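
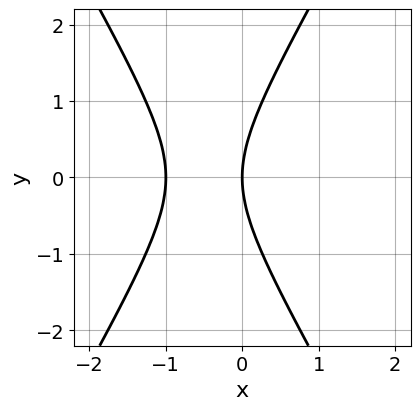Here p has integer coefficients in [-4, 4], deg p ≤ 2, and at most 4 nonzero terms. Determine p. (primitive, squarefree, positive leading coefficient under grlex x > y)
3*x^2 - y^2 + 3*x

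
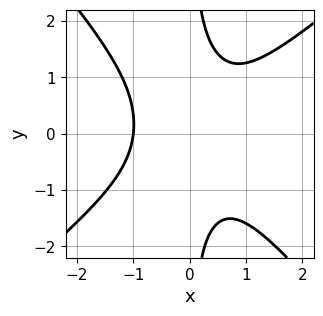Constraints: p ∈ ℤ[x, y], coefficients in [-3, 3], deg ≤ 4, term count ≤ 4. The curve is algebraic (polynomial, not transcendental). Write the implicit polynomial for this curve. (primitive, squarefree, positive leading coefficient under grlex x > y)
3*x^3 - x^2*y - 3*x*y^2 + 3

1. The degree is 3 — a generic line meets the curve in up to 3 points.
2. Reading off the gridlines: one x-axis crossing is at x = -1; it misses every integer gridline on the y-axis.
3. Fitting integer coefficients to these (and the overall shape) gives p.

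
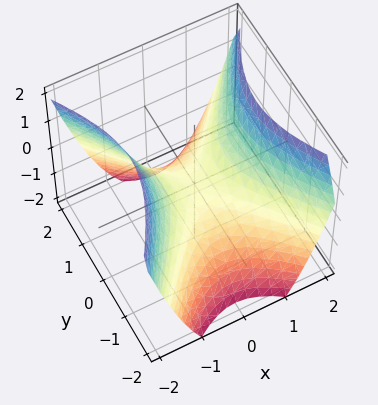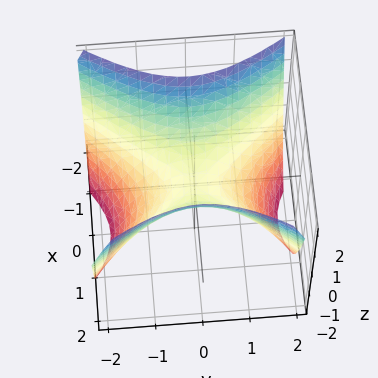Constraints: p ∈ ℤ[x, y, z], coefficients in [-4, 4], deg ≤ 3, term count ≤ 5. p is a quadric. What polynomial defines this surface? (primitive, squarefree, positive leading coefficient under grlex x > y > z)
3*x^2 - 2*y^2 - 3*z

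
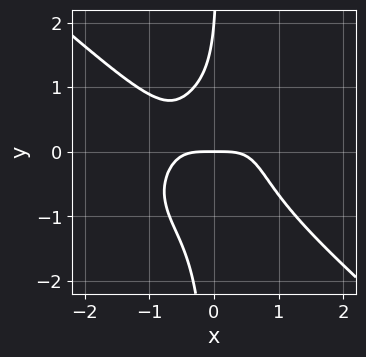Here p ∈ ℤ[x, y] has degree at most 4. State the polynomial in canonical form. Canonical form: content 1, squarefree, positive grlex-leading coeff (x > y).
2*x^4 + 3*x*y^3 - x^2*y - y^2 + 2*y

deg p = 4.
Against the integer gridlines: it crosses the x-axis at the gridline x = 0; the y-axis gridline crossings are at y ∈ {0, 2}.
Matching integer coefficients to the picture gives p.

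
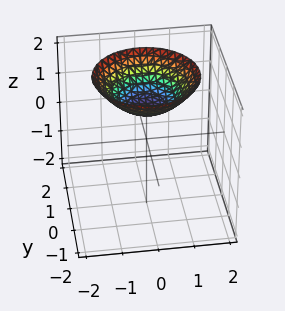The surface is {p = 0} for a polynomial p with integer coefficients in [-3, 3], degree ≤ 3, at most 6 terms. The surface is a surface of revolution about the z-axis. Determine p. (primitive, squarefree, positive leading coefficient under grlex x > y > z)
x^2 + y^2 - 2*z + 2

(a) Degree: a generic line meets the surface in up to 2 points, so deg p = 2.
(b) Symmetries: rotational symmetry about the z-axis ⇒ p depends on x, y only through x² + y².
(c) Reading off the gridlines: the surface avoids every integer x-axis point in the box; a circular section at z = 2 has radius between 1 and 2; no y-intercept at any integer in the box.
(d) Matching integer coefficients to the picture gives p.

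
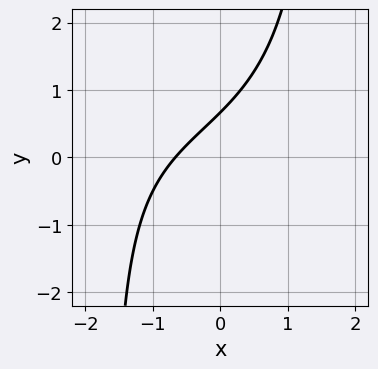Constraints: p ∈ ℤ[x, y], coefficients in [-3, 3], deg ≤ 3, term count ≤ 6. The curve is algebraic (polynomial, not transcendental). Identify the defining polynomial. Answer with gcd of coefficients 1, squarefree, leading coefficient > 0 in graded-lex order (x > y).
x^2*y + 3*x - 3*y + 2

The degree is 3 — no degree-2 curve has this shape.
Matching integer coefficients to the picture gives p.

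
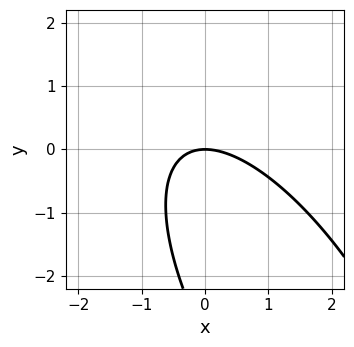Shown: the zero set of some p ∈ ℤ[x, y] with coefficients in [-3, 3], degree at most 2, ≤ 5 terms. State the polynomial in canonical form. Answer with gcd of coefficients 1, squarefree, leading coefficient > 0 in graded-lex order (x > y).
2*x^2 + 2*x*y + y^2 + 3*y

First, deg p = 2. A generic line meets the curve in up to 2 points.
Then, from the axis intercepts and sections: it meets the y-axis at y = 0 (among the integer gridlines); one x-axis crossing is at x = 0.
Finally, matching integer coefficients to the picture gives p.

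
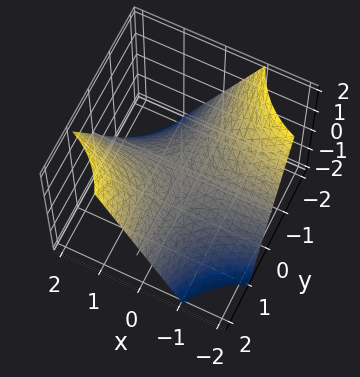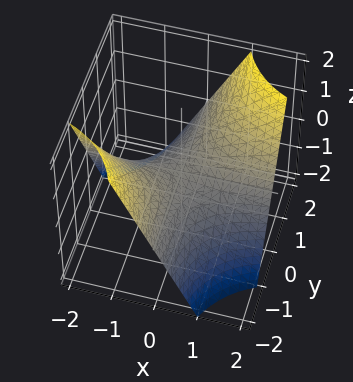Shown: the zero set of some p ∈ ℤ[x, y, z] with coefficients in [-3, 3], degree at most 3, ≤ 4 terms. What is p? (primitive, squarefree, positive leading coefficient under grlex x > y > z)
x*y - z

First, deg p = 2. A hyperbolic paraboloid; a quadric.
Then, from the visible intercepts: every point of the y-axis in the box is on the surface; the visible x-axis segment lies entirely on the surface; one z-axis crossing is at z = 0.
Finally, fitting integer coefficients to these (and the overall shape) gives p.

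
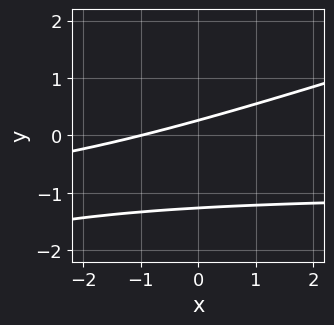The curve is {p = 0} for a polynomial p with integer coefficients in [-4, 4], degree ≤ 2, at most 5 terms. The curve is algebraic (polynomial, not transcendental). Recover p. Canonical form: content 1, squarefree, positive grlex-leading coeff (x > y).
x*y - 3*y^2 + x - 3*y + 1

First, degree: no degree-1 curve has this shape, so deg p = 2.
Next, checking where it meets the axes: one x-axis crossing is at x = -1.
Finally, putting this together gives p.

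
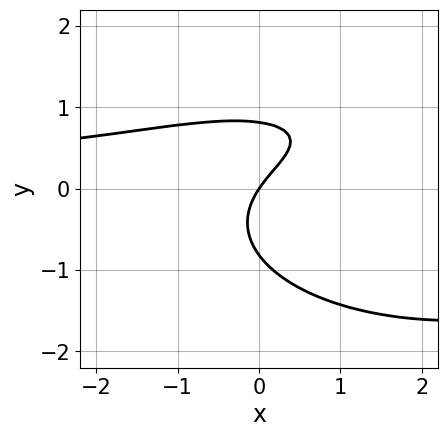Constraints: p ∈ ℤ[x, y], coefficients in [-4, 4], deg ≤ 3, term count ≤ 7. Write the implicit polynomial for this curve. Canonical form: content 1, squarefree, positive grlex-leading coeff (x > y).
x^2*y + 3*y^3 - 3*x*y + 3*x - 2*y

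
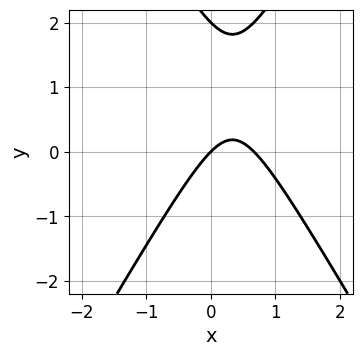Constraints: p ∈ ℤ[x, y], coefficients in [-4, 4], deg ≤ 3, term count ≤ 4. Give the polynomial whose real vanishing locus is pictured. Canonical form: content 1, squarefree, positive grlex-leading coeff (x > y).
(a) Degree: the shape is more complex than any degree-1 curve, so deg p = 2.
(b) From the axis intercepts and sections: it meets the x-axis at x = 0 (among the integer gridlines); among the integer gridlines, it crosses the y-axis at y ∈ {0, 2}.
(c) These observations pin down the coefficients.

3*x^2 - y^2 - 2*x + 2*y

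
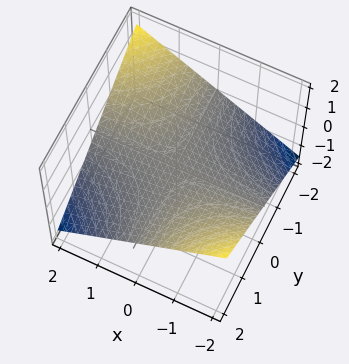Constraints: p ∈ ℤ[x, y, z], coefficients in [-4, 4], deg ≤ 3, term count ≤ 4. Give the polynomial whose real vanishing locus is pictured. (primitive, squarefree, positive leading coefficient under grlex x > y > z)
x*y + 3*z

deg p = 2. A hyperbolic paraboloid; a quadric.
Against the integer gridlines: one z-axis crossing is at z = 0; every point of the x-axis in the box is on the surface.
Solving for integer coefficients yields p as stated. Check: (0, -1, 0) on the y-axis lies on the surface, and p(0, -1, 0) = 0. ✓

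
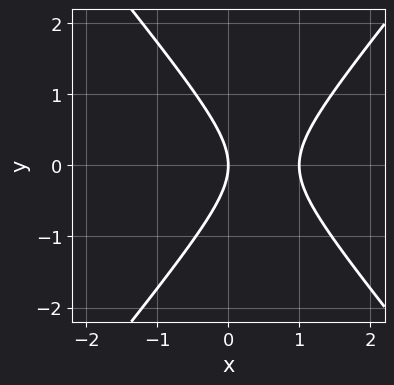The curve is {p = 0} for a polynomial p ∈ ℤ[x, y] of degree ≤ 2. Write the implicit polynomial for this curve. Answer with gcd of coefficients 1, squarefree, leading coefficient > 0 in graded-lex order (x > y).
3*x^2 - 2*y^2 - 3*x

(a) The degree is 2 — no degree-1 curve has this shape.
(b) Symmetries: the y ↦ −y reflection is a symmetry, so y appears only in even powers.
(c) Observable constraints: the x-axis gridline crossings are at x ∈ {0, 1}; it meets the y-axis at y = 0 (among the integer gridlines).
(d) Together with the visible shape, these determine p as stated.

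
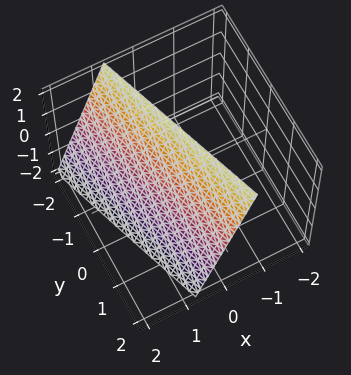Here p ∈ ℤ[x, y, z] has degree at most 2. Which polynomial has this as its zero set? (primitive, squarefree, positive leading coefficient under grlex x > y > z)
(a) deg p = 1. The surface is flat (a plane).
(b) From the visible intercepts: one z-axis crossing is at z = 2; it crosses the y-axis at the gridline y = 2.
(c) Together with the visible shape, these determine p as stated.

3*x + y + z - 2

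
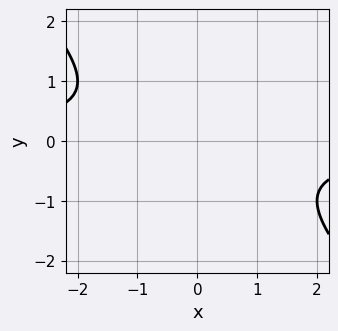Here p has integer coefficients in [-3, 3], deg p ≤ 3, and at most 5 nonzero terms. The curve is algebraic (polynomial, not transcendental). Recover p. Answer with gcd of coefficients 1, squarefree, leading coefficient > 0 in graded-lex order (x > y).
1. deg p = 2. The shape is more complex than any degree-1 curve.
2. Reading off the gridlines: no x-intercept at any integer in the box; it misses every integer gridline on the y-axis.
3. The integer polynomial consistent with all of this is the stated p.

x*y + y^2 + 1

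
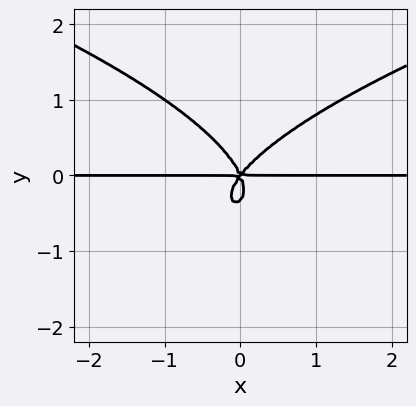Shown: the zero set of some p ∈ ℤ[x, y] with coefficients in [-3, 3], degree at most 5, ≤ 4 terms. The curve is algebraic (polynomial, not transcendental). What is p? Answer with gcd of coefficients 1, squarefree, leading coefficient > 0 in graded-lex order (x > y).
First, deg p = 4.
Next, against the integer gridlines: it crosses the y-axis at the gridline y = 0; the visible x-axis segment lies entirely on the curve.
Finally, solving for integer coefficients yields p as stated.

3*y^4 - 3*x^2*y + x*y^2 + y^3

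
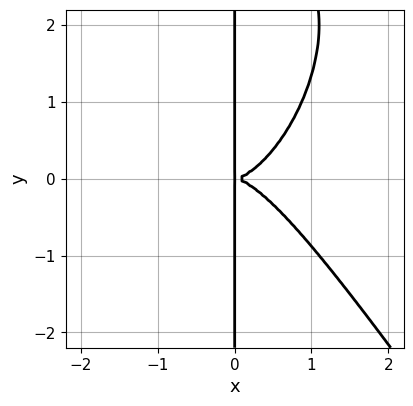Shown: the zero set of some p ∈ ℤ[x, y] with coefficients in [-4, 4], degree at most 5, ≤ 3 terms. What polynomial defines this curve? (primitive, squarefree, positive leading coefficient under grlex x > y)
3*x^4 + x*y^3 - 3*x*y^2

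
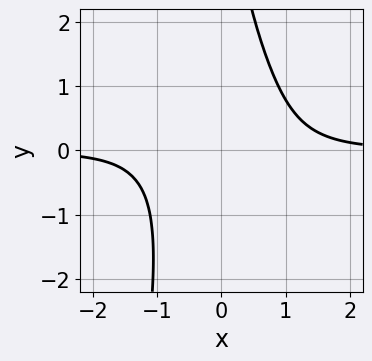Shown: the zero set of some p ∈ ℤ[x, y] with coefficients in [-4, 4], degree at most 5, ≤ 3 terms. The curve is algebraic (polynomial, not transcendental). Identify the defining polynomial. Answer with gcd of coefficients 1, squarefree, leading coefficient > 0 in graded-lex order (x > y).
(a) The degree is 4 — no degree-3 curve has this shape.
(b) Checking where it meets the axes: no x-intercept at any integer in the box; no y-intercept at any integer in the box.
(c) Solving for integer coefficients yields p as stated.

3*x^3*y + x*y^2 - 3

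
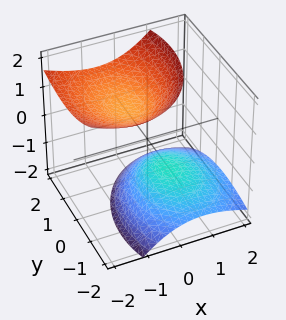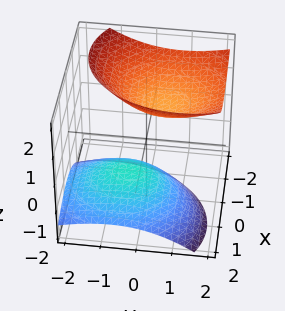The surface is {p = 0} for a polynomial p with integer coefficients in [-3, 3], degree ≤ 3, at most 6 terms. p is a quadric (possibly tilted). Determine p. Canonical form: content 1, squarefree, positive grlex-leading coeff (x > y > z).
3*x^2 + 3*x*z + 2*y^2 - 2*y*z - 3*z^2 + 3

(a) The picture has 2 separate pieces.
(b) Degree: no degree-1 surface has this shape, so deg p = 2.
(c) Against the integer gridlines: no x-intercept at any integer in the box; among the integer gridlines, it crosses the z-axis at z ∈ {-1, 1}; the surface avoids every integer y-axis point in the box.
(d) Matching integer coefficients to the picture gives p.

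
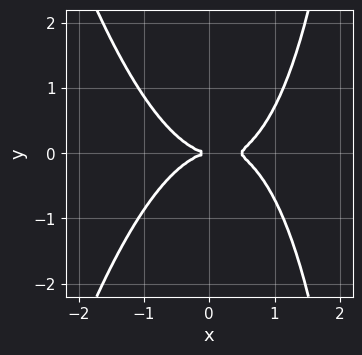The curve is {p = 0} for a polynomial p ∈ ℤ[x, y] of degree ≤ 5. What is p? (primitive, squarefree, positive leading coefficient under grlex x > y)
First, the degree is 4 — a generic line meets the curve in up to 4 points.
Then, symmetries: mirror symmetry y ↦ −y ⇒ only even powers of y.
Next, from the axis intercepts and sections: one x-axis crossing is at x = 0; it meets the y-axis at y = 0 (among the integer gridlines).
Finally, these observations pin down the coefficients.

2*x^4 - x^3 + x*y^2 - 3*y^2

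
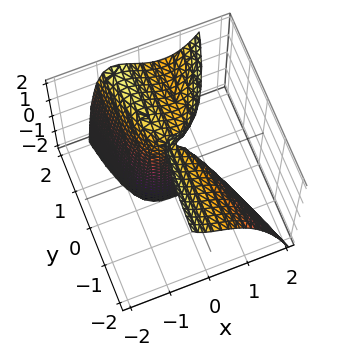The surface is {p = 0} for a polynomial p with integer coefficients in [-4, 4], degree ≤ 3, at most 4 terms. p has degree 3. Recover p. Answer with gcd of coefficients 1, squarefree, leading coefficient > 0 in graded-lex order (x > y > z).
3*x^3 - x*y*z - 2*y*z + 3*y

The degree is 3 — a generic line meets the surface in up to 3 points.
From the visible intercepts: it crosses the x-axis at the gridline x = 0; every point of the z-axis in the box is on the surface; one y-axis crossing is at y = 0.
Solving for integer coefficients yields p as stated.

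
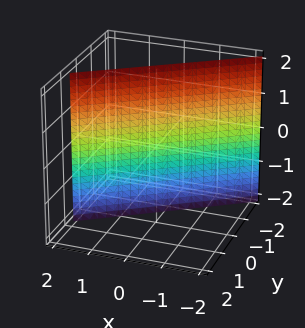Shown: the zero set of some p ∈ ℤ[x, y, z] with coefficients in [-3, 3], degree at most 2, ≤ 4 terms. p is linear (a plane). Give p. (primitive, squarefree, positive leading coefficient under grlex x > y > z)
2*x - 3*y - 2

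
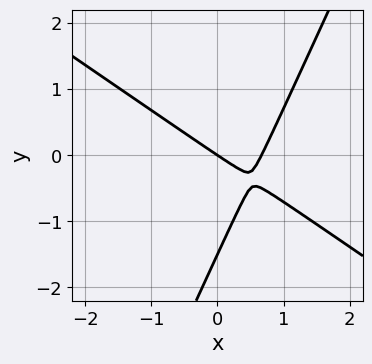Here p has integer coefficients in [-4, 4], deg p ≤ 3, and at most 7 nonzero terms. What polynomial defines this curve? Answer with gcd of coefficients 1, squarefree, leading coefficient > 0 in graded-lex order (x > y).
3*x^2 + 3*x*y - 2*y^2 - 2*x - 3*y

1. Degree: a generic line meets the curve in up to 2 points, so deg p = 2.
2. From the axis intercepts and sections: it meets the x-axis at x = 0 (among the integer gridlines); it meets the y-axis at y = 0 (among the integer gridlines).
3. Putting this together gives p.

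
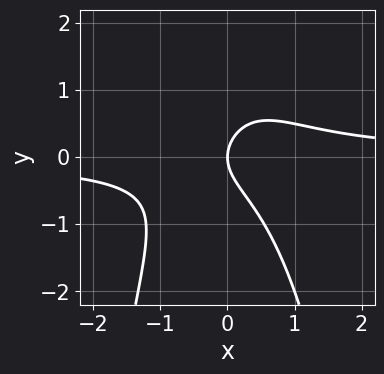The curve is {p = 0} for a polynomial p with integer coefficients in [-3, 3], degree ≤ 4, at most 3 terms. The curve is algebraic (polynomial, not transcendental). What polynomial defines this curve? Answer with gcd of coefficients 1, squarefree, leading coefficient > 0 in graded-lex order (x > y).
3*x^2*y + 2*y^2 - 2*x

1. Degree: no degree-2 curve has this shape, so deg p = 3.
2. Checking where it meets the axes: one x-axis crossing is at x = 0; it crosses the y-axis at the gridline y = 0.
3. The integer polynomial consistent with all of this is the stated p.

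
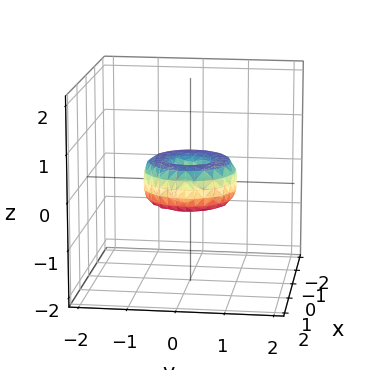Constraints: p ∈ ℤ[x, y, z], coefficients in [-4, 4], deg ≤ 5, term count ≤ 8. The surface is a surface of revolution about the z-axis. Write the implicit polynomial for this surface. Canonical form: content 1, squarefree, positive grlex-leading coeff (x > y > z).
x^4 + 2*x^2*y^2 + y^4 - x^2 - y^2 + z^2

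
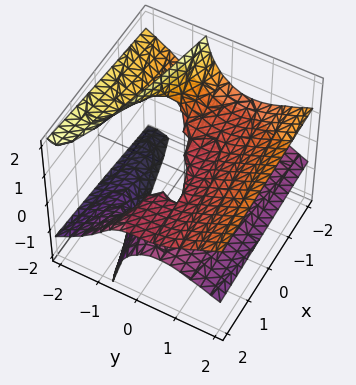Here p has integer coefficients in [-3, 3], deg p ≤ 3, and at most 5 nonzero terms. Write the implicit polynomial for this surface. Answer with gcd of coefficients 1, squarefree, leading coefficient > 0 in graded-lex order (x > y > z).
1. deg p = 3. A generic line meets the surface in up to 3 points.
2. From the visible intercepts: one z-axis crossing is at z = 0; the visible x-axis segment lies entirely on the surface; it crosses the y-axis at the gridline y = 0.
3. Together with the visible shape, these determine p as stated.

y^3 - 3*y*z^2 - x*z - 3*z^2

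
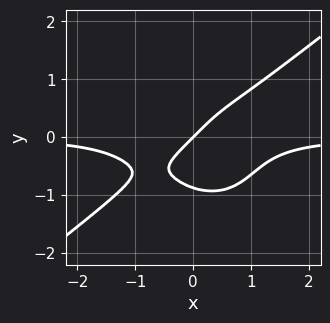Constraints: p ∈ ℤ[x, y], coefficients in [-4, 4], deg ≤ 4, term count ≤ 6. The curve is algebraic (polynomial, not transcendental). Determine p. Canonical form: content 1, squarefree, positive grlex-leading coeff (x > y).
First, the degree is 4 — no degree-3 curve has this shape.
Next, from the axis intercepts and sections: it meets the y-axis at y = 0 (among the integer gridlines); it meets the x-axis at x = 0 (among the integer gridlines).
Finally, solving for integer coefficients yields p as stated.

3*x^3*y - 2*x^2*y^2 - 3*y^4 + 2*x - 2*y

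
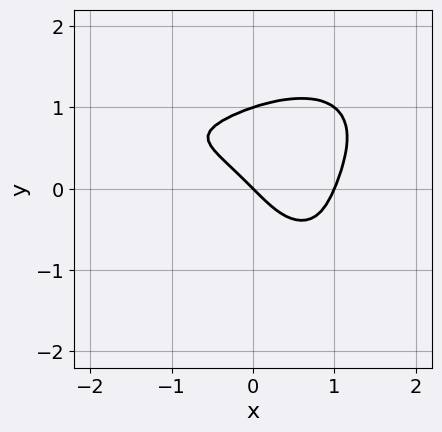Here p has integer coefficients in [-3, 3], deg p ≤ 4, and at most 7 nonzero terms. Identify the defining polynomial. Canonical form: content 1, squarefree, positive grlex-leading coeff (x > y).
x^4 + 3*y^4 + 2*x^3 - 3*x - 3*y

(a) Degree: no degree-3 curve has this shape, so deg p = 4.
(b) Against the integer gridlines: among the integer gridlines, it crosses the x-axis at x ∈ {0, 1}; the y-axis gridline crossings are at y ∈ {0, 1}.
(c) Putting this together gives p.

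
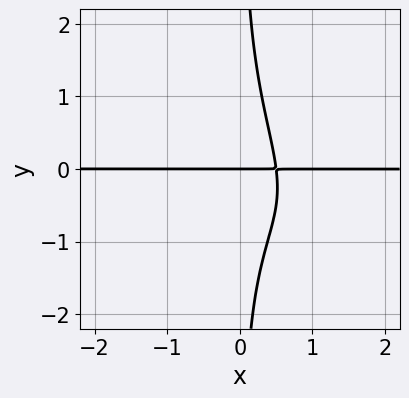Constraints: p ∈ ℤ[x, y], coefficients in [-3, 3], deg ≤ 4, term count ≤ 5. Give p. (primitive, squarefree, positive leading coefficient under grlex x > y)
Degree: no degree-3 curve has this shape, so deg p = 4.
Observable constraints: it meets the y-axis at y = 0 (among the integer gridlines); every point of the x-axis in the box is on the curve.
Together with the visible shape, these determine p as stated.

x^2*y^2 + x*y^3 + 2*x*y - y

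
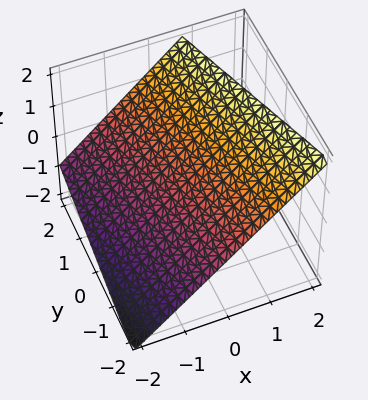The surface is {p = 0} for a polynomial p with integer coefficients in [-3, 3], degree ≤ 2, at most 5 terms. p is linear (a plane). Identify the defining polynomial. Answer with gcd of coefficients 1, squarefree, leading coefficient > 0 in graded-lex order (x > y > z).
(a) Degree: every cross-section is a straight line — this is a plane, so deg p = 1.
(b) From the visible intercepts: it meets the y-axis at y = -2 (among the integer gridlines).
(c) Putting this together gives p.

3*x + y - 3*z + 2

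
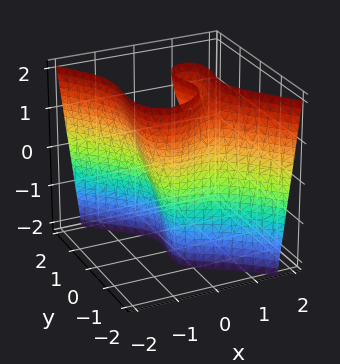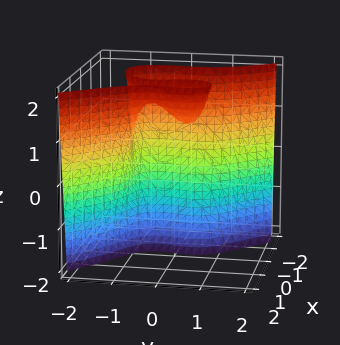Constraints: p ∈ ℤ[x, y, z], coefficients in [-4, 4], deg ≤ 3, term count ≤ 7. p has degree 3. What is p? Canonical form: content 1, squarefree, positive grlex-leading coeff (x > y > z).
First, degree: no degree-2 surface has this shape, so deg p = 3.
Then, checking where it meets the axes: it crosses the y-axis at the gridline y = -1; it misses every integer gridline on the z-axis.
Finally, putting this together gives p.

3*x^3 + 2*y^3 - 2*x*z - y + 1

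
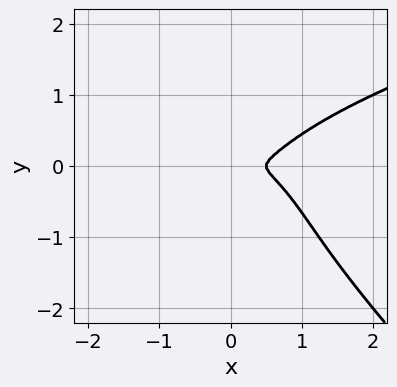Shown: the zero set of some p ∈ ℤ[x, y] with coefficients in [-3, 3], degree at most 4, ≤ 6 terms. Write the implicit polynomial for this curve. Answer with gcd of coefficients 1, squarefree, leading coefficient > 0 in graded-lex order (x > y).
3*x*y^3 + 3*y^4 - 2*x^3 + x^2 + 3*y^2

First, the degree is 4 — a generic line meets the curve in up to 4 points.
Finally, putting this together gives p.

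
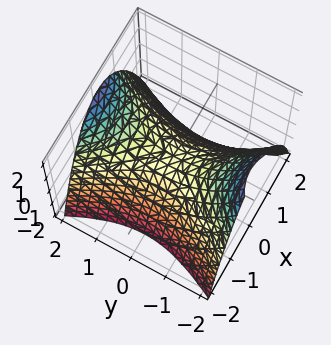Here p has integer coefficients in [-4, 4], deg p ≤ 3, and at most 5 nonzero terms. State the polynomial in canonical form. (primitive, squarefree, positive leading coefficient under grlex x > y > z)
1. deg p = 2. A hyperbolic paraboloid; a quadric.
2. Symmetries: it's symmetric under x → −x, forcing even powers of x; mirror symmetry y ↦ −y ⇒ only even powers of y.
3. Reading off the gridlines: one x-axis crossing is at x = 0; one z-axis crossing is at z = 0.
4. These observations pin down the coefficients.

2*x^2 - y^2 + 2*z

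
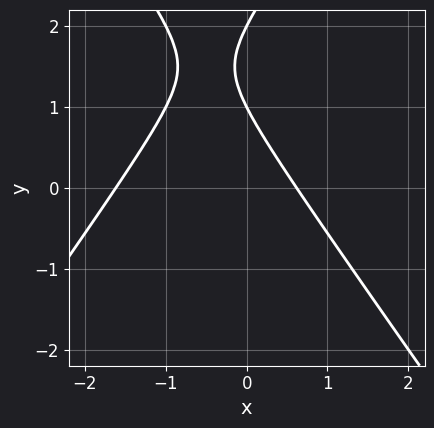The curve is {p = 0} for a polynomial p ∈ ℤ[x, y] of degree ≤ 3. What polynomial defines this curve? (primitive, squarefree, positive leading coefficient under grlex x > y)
2*x^2 - y^2 + 2*x + 3*y - 2

Degree: no degree-1 curve has this shape, so deg p = 2.
Reading off the gridlines: the y-axis gridline crossings are at y ∈ {1, 2}.
Together with the visible shape, these determine p as stated.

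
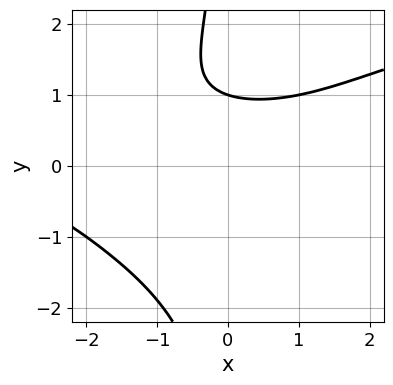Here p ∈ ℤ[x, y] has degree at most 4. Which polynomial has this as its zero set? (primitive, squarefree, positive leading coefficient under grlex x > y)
x*y^3 - x^2*y + 3*y - 3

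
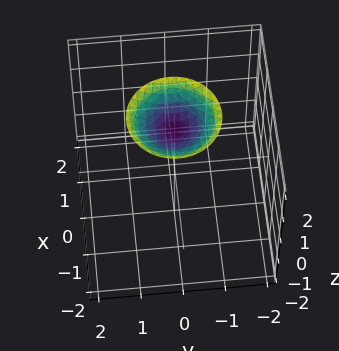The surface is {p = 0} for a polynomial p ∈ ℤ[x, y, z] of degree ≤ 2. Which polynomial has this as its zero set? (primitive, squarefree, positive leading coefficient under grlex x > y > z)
x^2 + y^2 - 2*z + 3

(a) The degree is 2 — the shape is more complex than any degree-1 surface.
(b) Symmetry: every cross-section ⟂ z is a circle, so x, y appear only via x² + y².
(c) Checking where it meets the axes: a circular section at z = 2 has radius exactly 1; no x-intercept at any integer in the box; the surface avoids every integer y-axis point in the box.
(d) Solving for integer coefficients yields p as stated.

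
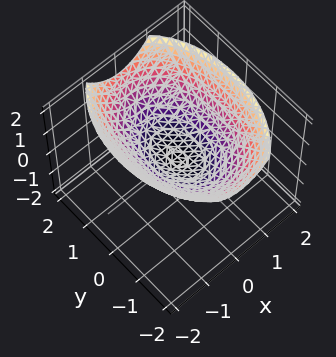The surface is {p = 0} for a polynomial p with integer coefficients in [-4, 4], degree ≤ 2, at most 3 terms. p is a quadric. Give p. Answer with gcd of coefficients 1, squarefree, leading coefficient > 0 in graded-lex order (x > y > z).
First, degree: a paraboloid; a quadric, so deg p = 2.
Then, symmetries: the y ↦ −y reflection is a symmetry, so y appears only in even powers; the x ↦ −x reflection is a symmetry, so x appears only in even powers.
Then, against the integer gridlines: one z-axis crossing is at z = 0; it crosses the y-axis at the gridline y = 0; one x-axis crossing is at x = 0.
Finally, matching integer coefficients to the picture gives p.

2*x^2 + y^2 - 3*z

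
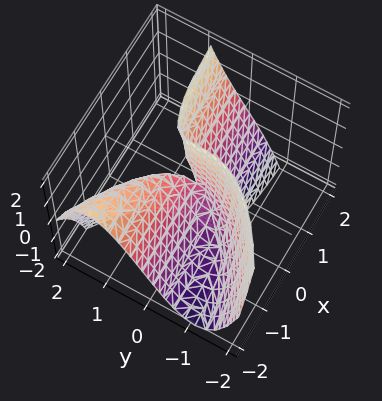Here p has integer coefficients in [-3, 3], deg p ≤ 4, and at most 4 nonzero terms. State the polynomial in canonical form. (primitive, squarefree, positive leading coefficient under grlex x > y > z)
y^3 + 2*x*y - x*z

1. deg p = 3. The shape is more complex than any degree-2 surface.
2. Observable constraints: it meets the y-axis at y = 0 (among the integer gridlines); the visible z-axis segment lies entirely on the surface; every point of the x-axis in the box is on the surface.
3. Solving for integer coefficients yields p as stated.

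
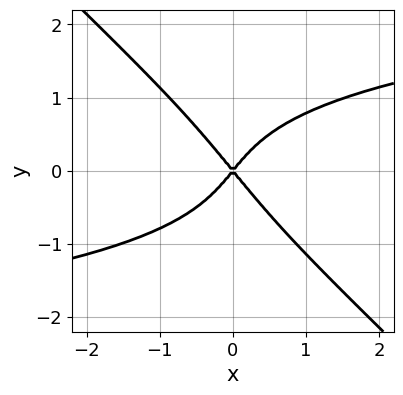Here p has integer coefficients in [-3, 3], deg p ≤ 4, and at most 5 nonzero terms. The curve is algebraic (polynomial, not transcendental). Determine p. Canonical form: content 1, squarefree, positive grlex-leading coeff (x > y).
deg p = 4. No degree-3 curve has this shape.
Observable constraints: one y-axis crossing is at y = 0; it crosses the x-axis at the gridline x = 0.
Solving for integer coefficients yields p as stated.

2*x*y^3 + 2*y^4 - 3*x^2 + 2*y^2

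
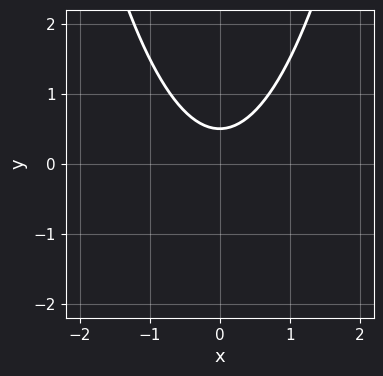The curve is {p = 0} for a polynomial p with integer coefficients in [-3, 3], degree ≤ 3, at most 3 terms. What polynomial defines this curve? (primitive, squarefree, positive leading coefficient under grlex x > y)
1. The degree is 2 — the shape is more complex than any degree-1 curve.
2. Symmetries: mirror symmetry x ↦ −x ⇒ only even powers of x.
3. From the visible intercepts: it misses every integer gridline on the x-axis.
4. Fitting integer coefficients to these (and the overall shape) gives p.

2*x^2 - 2*y + 1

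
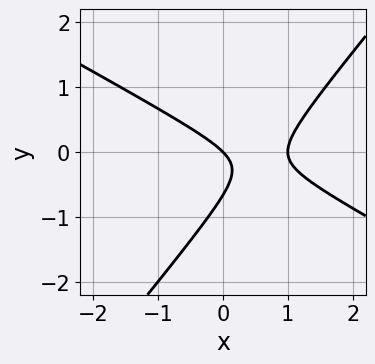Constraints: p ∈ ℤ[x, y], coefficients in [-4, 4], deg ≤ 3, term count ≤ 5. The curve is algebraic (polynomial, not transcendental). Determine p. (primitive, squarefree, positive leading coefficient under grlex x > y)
(a) deg p = 2. No degree-1 curve has this shape.
(b) Observable constraints: among the integer gridlines, it crosses the x-axis at x ∈ {0, 1}; it crosses the y-axis at the gridline y = 0.
(c) Putting this together gives p.

2*x^2 + 2*x*y - 3*y^2 - 2*x - 2*y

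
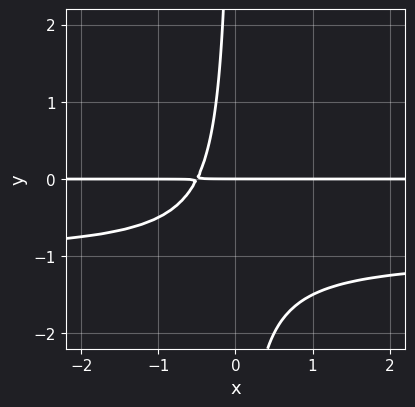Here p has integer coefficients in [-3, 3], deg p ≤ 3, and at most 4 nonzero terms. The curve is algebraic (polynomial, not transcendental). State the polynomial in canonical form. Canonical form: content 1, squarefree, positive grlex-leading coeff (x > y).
2*x*y^2 + 2*x*y + y

First, deg p = 3. No degree-2 curve has this shape.
Next, from the visible intercepts: the visible x-axis segment lies entirely on the curve; it meets the y-axis at y = 0 (among the integer gridlines).
Finally, together with the visible shape, these determine p as stated.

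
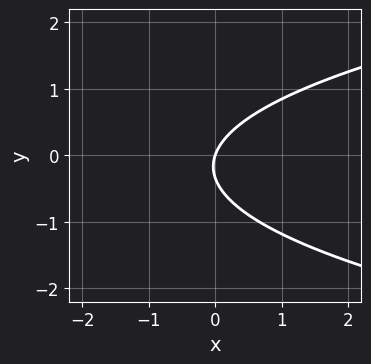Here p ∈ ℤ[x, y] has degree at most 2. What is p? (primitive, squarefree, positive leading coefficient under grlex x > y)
3*y^2 - 3*x + y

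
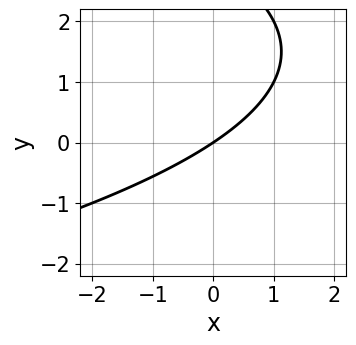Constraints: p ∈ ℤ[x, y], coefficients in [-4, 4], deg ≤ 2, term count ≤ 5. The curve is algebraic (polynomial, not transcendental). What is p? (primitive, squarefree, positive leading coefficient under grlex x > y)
1. The degree is 2 — no degree-1 curve has this shape.
2. From the visible intercepts: one y-axis crossing is at y = 0; one x-axis crossing is at x = 0.
3. The integer polynomial consistent with all of this is the stated p.

y^2 + 2*x - 3*y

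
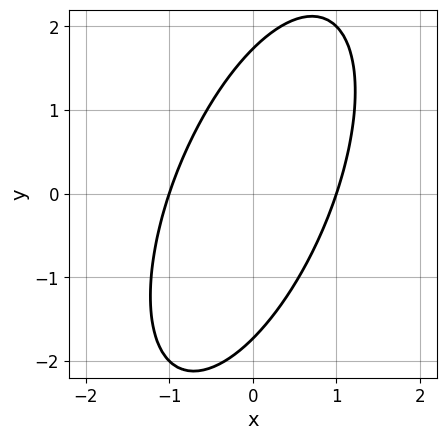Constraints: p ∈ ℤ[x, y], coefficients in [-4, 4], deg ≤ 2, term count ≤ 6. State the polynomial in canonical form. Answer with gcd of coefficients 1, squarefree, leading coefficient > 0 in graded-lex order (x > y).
3*x^2 - 2*x*y + y^2 - 3

1. Degree: the shape is more complex than any degree-1 curve, so deg p = 2.
2. From the axis intercepts and sections: among the integer gridlines, it crosses the x-axis at x ∈ {-1, 1}.
3. The integer polynomial consistent with all of this is the stated p.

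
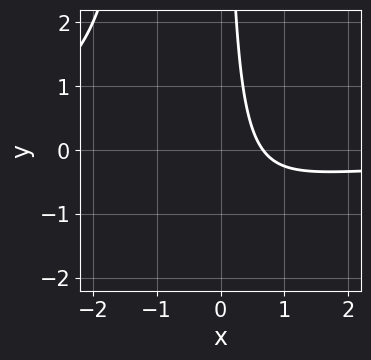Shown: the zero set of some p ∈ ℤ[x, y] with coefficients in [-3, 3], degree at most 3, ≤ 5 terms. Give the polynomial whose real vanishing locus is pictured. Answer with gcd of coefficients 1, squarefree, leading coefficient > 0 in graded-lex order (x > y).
1. deg p = 3.
2. Checking where it meets the axes: it misses every integer gridline on the y-axis.
3. Solving for integer coefficients yields p as stated.

2*x^2*y + 2*x*y + 3*x - 2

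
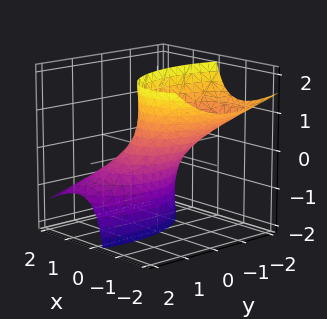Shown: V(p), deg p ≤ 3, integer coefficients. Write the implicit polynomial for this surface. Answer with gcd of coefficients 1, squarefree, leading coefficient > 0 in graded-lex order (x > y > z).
2*x^2 + 3*x*z + y^2 + y*z - 1

1. Degree: a generic line meets the surface in up to 2 points, so deg p = 2.
2. From the visible intercepts: it misses every integer gridline on the z-axis; among the integer gridlines, it crosses the y-axis at y ∈ {-1, 1}.
3. Solving for integer coefficients yields p as stated.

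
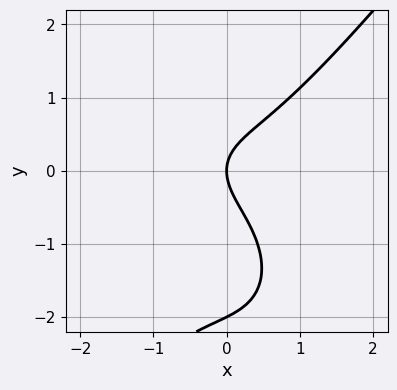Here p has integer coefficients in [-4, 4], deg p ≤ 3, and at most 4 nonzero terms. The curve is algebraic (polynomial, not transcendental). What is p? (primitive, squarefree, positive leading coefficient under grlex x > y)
deg p = 3. A generic line meets the curve in up to 3 points.
From the visible intercepts: among the integer gridlines, it crosses the y-axis at y ∈ {-2, 0}; it crosses the x-axis at the gridline x = 0.
Fitting integer coefficients to these (and the overall shape) gives p.

2*x^3 - y^3 - 2*y^2 + 2*x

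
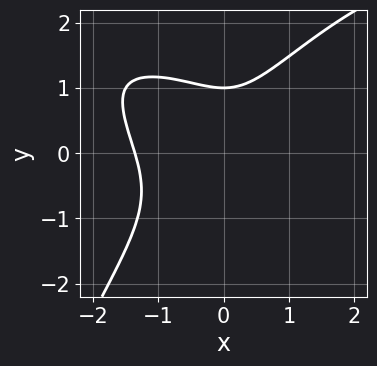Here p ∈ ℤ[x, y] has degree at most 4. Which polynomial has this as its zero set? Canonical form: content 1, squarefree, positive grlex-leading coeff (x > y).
Degree: no degree-3 curve has this shape, so deg p = 4.
Observable constraints: it meets the y-axis at y = 1 (among the integer gridlines).
Putting this together gives p.

x^3*y - 3*x^3 + 2*y^3 - 3*x^2 - 2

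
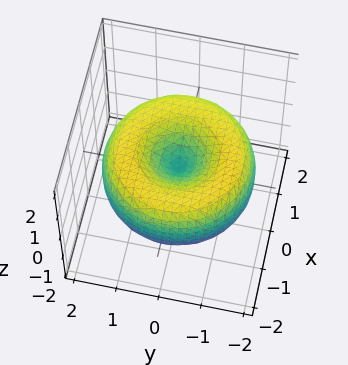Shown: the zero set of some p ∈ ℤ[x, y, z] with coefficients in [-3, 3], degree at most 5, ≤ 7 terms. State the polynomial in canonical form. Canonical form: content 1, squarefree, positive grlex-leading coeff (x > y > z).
x^4 + 2*x^2*y^2 + y^4 - 3*x^2 - 3*y^2 + 3*z^2

First, deg p = 4.
Next, symmetries: the z-axis is an axis of rotation, so x and y enter only as x² + y².
Next, observable constraints: it meets the y-axis at y = 0 (among the integer gridlines); it crosses the z-axis at the gridline z = 0; a circular section at z = 0 has radius between 1 and 2.
Finally, together with the visible shape, these determine p as stated.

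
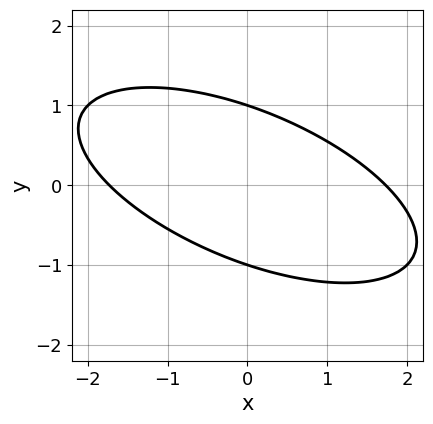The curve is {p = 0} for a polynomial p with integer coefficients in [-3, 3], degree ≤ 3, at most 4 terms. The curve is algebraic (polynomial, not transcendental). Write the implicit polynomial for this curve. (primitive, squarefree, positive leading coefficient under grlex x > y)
x^2 + 2*x*y + 3*y^2 - 3

First, degree: a generic line meets the curve in up to 2 points, so deg p = 2.
Then, checking where it meets the axes: the y-axis gridline crossings are at y ∈ {-1, 1}.
Finally, together with the visible shape, these determine p as stated.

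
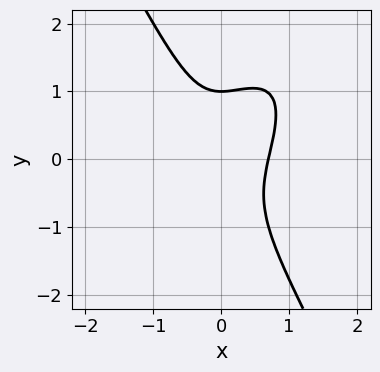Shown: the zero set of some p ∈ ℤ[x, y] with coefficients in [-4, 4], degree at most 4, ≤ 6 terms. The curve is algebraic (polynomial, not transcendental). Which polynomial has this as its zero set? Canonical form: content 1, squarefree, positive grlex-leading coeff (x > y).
First, degree: a generic line meets the curve in up to 3 points, so deg p = 3.
Next, against the integer gridlines: it meets the y-axis at y = 1 (among the integer gridlines).
Finally, assembling these constraints gives the stated polynomial.

3*x^3 - 2*x^2*y + y^3 - 1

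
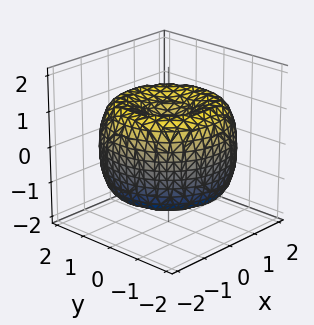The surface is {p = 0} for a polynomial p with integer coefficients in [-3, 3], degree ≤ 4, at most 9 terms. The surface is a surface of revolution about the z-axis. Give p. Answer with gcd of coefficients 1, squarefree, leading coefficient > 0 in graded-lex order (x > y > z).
(a) The degree is 4 — no degree-3 surface has this shape.
(b) Symmetries: rotational symmetry about the z-axis ⇒ p depends on x, y only through x² + y².
(c) Reading off the gridlines: a circular section at z = -1 has radius between 0 and 1.
(d) The integer polynomial consistent with all of this is the stated p.

x^4 + 2*x^2*y^2 + y^4 - 3*x^2 - 3*y^2 + 2*z^2 - 1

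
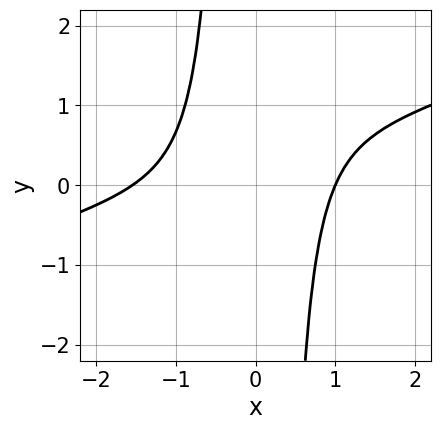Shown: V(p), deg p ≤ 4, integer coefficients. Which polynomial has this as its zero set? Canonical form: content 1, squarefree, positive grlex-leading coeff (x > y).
x^4 - 3*x^3*y + x^3 - 2

First, degree: no degree-3 curve has this shape, so deg p = 4.
Then, observable constraints: it misses every integer gridline on the y-axis; it meets the x-axis at x = 1 (among the integer gridlines).
Finally, together with the visible shape, these determine p as stated.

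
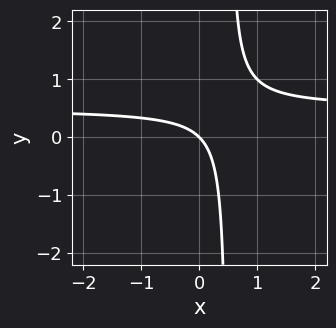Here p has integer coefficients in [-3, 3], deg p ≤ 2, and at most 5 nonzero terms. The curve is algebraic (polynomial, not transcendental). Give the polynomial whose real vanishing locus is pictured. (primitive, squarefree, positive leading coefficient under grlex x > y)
First, the degree is 2 — no degree-1 curve has this shape.
Next, observable constraints: one x-axis crossing is at x = 0; it crosses the y-axis at the gridline y = 0.
Finally, solving for integer coefficients yields p as stated.

2*x*y - x - y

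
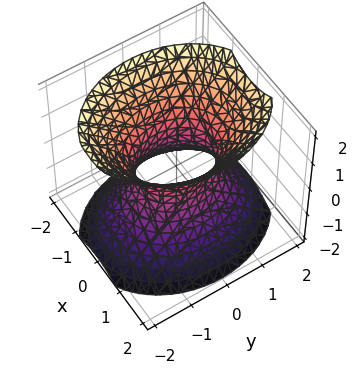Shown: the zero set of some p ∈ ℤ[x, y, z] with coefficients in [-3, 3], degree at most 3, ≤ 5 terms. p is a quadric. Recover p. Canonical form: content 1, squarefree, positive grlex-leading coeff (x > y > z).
1. The degree is 2 — an hourglass — one-sheet hyperboloid; a quadric.
2. Symmetries: the y ↦ −y reflection is a symmetry, so y appears only in even powers; it's symmetric under x → −x, forcing even powers of x; it's symmetric under z → −z, forcing even powers of z.
3. Observable constraints: the y-axis gridline crossings are at y ∈ {-1, 1}; no z-intercept at any integer in the box.
4. These observations pin down the coefficients.

3*x^2 + 2*y^2 - 2*z^2 - 2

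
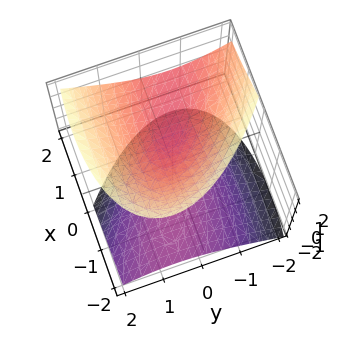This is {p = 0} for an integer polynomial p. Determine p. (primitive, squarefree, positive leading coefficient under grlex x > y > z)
x^2 + 2*x*y - 3*x*z + 3*y^2 - 3*z^2 + 1

1. There are 2 components. Treating them together as one polynomial.
2. deg p = 2. A generic line meets the surface in up to 2 points.
3. Checking where it meets the axes: the surface avoids every integer y-axis point in the box; the surface avoids every integer x-axis point in the box.
4. Matching integer coefficients to the picture gives p.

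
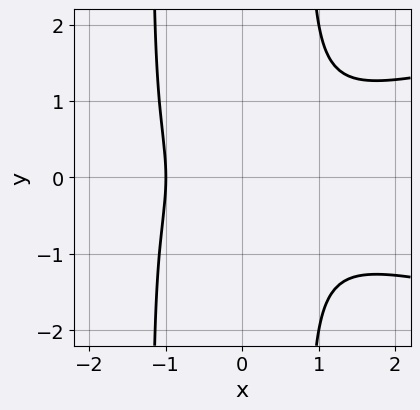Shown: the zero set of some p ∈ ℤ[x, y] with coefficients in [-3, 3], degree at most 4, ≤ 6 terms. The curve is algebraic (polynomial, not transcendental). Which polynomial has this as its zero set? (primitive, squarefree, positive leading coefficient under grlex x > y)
deg p = 4. No degree-3 curve has this shape.
Symmetries: the y ↦ −y reflection is a symmetry, so y appears only in even powers.
Observable constraints: it meets the x-axis at x = -1 (among the integer gridlines); the curve avoids every integer y-axis point in the box.
Putting this together gives p.

3*x^2*y^2 - 2*x^3 + x*y^2 - 3*y^2 - 2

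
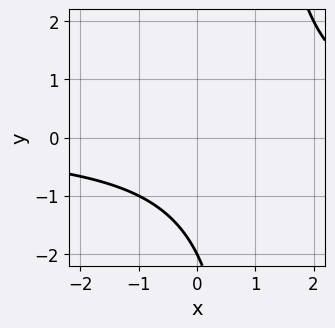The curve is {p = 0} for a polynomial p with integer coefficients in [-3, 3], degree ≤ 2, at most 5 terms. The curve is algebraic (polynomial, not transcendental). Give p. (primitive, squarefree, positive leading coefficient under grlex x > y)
x*y - y - 2

1. Degree: the shape is more complex than any degree-1 curve, so deg p = 2.
2. Checking where it meets the axes: one y-axis crossing is at y = -2; the curve avoids every integer x-axis point in the box.
3. Putting this together gives p.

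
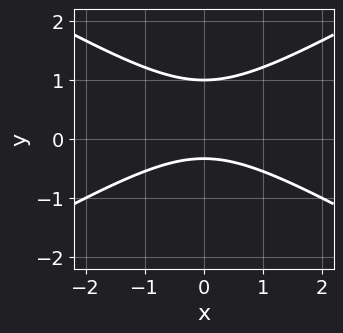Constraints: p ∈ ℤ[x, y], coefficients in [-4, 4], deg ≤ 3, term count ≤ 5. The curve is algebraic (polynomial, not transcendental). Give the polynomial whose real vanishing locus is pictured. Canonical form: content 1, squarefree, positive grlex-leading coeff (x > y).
x^2 - 3*y^2 + 2*y + 1

(a) deg p = 2. A generic line meets the curve in up to 2 points.
(b) Symmetries: mirror symmetry x ↦ −x ⇒ only even powers of x.
(c) Against the integer gridlines: it misses every integer gridline on the x-axis; one y-axis crossing is at y = 1.
(d) Together with the visible shape, these determine p as stated.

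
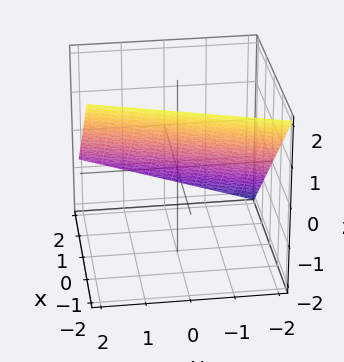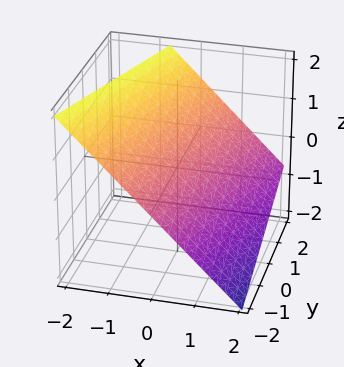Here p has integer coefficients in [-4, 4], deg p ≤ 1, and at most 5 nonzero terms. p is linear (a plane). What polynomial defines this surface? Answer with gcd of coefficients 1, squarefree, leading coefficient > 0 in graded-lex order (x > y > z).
3*x - y + 3*z - 2

deg p = 1. Every cross-section is a straight line — this is a plane.
Reading off the gridlines: one y-axis crossing is at y = -2.
These observations pin down the coefficients.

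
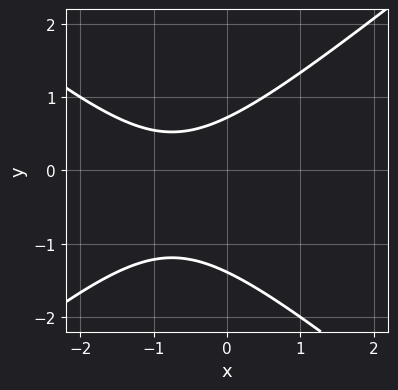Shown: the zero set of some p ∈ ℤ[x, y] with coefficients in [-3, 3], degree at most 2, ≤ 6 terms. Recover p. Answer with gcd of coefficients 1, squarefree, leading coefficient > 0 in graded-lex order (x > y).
2*x^2 - 3*y^2 + 3*x - 2*y + 3

First, the degree is 2 — no degree-1 curve has this shape.
Next, against the integer gridlines: no x-intercept at any integer in the box.
Finally, these observations pin down the coefficients.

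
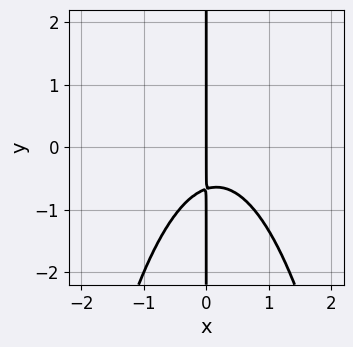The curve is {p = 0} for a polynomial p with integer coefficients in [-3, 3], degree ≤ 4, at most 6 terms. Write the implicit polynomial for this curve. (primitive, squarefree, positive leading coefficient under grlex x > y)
deg p = 3.
Against the integer gridlines: it meets the x-axis at x = 0 (among the integer gridlines); the visible y-axis segment lies entirely on the curve.
Assembling these constraints gives the stated polynomial.

3*x^3 - x^2 + 3*x*y + 2*x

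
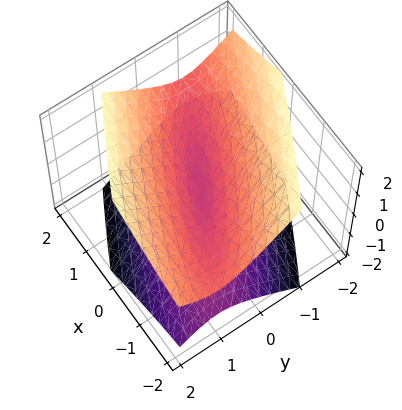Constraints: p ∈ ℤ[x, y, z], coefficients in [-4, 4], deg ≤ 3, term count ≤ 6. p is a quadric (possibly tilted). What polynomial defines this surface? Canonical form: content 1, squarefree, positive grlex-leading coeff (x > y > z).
1. There are 2 components. Treating them together as one polynomial.
2. The degree is 2 — a generic line meets the surface in up to 2 points.
3. Reading off the gridlines: one x-axis crossing is at x = 0; one z-axis crossing is at z = 0; it meets the y-axis at y = 0 (among the integer gridlines).
4. Fitting integer coefficients to these (and the overall shape) gives p.

x^2 + 3*x*y + 3*y^2 - 3*z^2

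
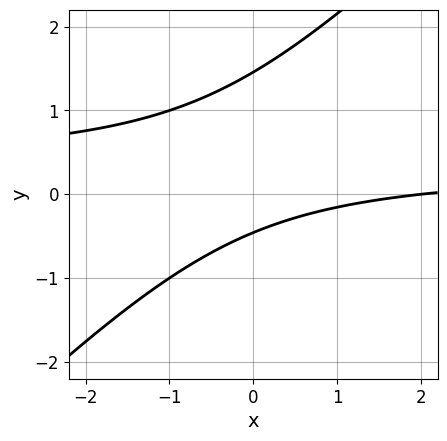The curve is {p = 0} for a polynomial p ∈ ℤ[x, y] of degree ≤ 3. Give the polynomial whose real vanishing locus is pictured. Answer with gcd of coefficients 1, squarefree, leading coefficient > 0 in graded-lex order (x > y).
(a) The degree is 2 — no degree-1 curve has this shape.
(b) Observable constraints: it crosses the x-axis at the gridline x = 2.
(c) Together with the visible shape, these determine p as stated.

3*x*y - 3*y^2 - x + 3*y + 2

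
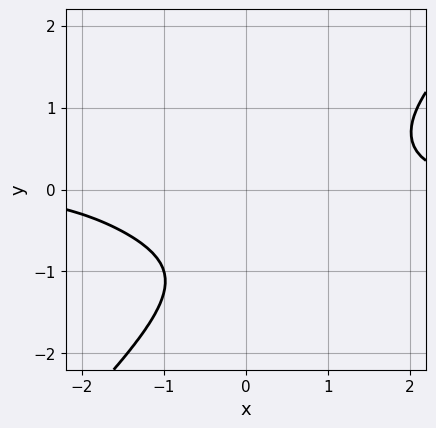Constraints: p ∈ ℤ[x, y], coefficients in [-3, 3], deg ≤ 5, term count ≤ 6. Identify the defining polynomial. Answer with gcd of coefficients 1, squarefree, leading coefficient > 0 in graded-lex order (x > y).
Degree: a generic line meets the curve in up to 4 points, so deg p = 4.
Reading off the gridlines: no y-intercept at any integer in the box; no x-intercept at any integer in the box.
Matching integer coefficients to the picture gives p.

x^3*y + x*y^3 - 2*y^4 - 3*x*y^2 - 3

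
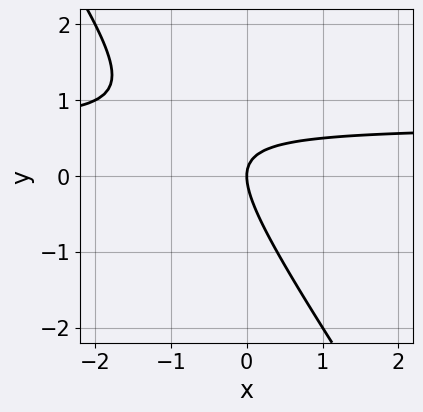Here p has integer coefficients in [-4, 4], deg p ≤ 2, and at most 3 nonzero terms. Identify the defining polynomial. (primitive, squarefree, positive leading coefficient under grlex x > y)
First, the degree is 2 — the shape is more complex than any degree-1 curve.
Then, from the axis intercepts and sections: it crosses the x-axis at the gridline x = 0; it meets the y-axis at y = 0 (among the integer gridlines).
Finally, these observations pin down the coefficients.

3*x*y + 2*y^2 - 2*x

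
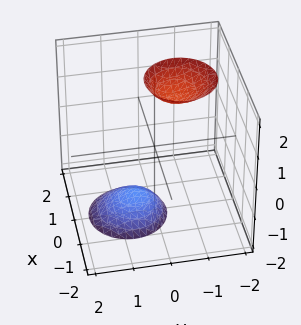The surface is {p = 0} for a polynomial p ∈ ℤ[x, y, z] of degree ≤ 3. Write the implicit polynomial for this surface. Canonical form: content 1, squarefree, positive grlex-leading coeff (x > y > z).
3*x^2 + 3*y^2 + 2*y*z - z^2 + 3

1. There are 2 components. Treating them together as one polynomial.
2. deg p = 2. The shape is more complex than any degree-1 surface.
3. From the axis intercepts and sections: it misses every integer gridline on the y-axis; it misses every integer gridline on the x-axis.
4. These observations pin down the coefficients.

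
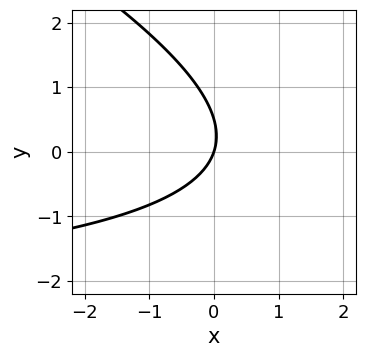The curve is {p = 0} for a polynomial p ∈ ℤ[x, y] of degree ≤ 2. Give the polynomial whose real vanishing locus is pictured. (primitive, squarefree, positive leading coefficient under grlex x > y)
(a) Degree: no degree-1 curve has this shape, so deg p = 2.
(b) Checking where it meets the axes: it crosses the x-axis at the gridline x = 0; it meets the y-axis at y = 0 (among the integer gridlines).
(c) Putting this together gives p.

x*y + 2*y^2 + 3*x - y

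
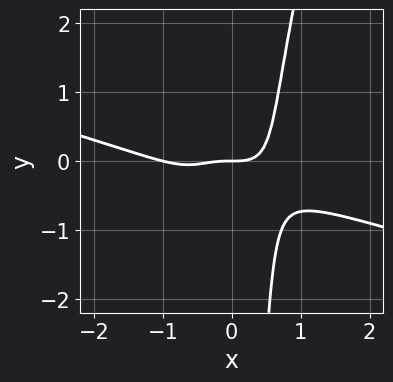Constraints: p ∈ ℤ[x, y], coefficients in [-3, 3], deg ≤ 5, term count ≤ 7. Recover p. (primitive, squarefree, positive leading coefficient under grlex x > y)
(a) The degree is 4 — a generic line meets the curve in up to 4 points.
(b) Against the integer gridlines: the x-axis gridline crossings are at x ∈ {-1, 0}; one y-axis crossing is at y = 0.
(c) Fitting integer coefficients to these (and the overall shape) gives p.

x^4 + 3*x^3*y - x^2*y^2 + x^3 - y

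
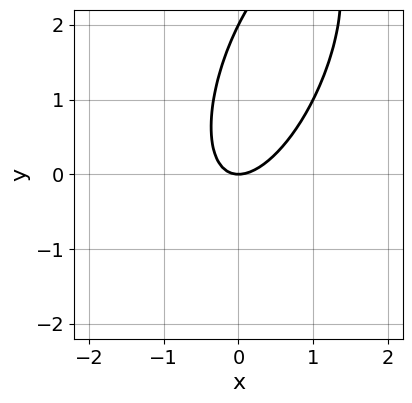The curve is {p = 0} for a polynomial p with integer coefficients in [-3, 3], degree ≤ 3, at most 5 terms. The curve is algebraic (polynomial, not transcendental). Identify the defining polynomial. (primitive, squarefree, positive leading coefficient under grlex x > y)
deg p = 2. A generic line meets the curve in up to 2 points.
From the visible intercepts: one x-axis crossing is at x = 0; the y-axis gridline crossings are at y ∈ {0, 2}.
The integer polynomial consistent with all of this is the stated p.

3*x^2 - 2*x*y + y^2 - 2*y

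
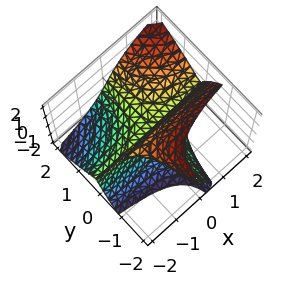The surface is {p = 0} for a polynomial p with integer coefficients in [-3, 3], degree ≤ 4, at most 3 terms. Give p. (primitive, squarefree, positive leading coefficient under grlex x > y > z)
3*x*y^2 - z^3 - 3*y*z

First, the degree is 3 — no degree-2 surface has this shape.
Next, against the integer gridlines: the visible x-axis segment lies entirely on the surface; one z-axis crossing is at z = 0; every point of the y-axis in the box is on the surface.
Finally, solving for integer coefficients yields p as stated.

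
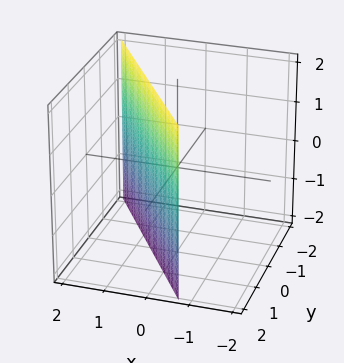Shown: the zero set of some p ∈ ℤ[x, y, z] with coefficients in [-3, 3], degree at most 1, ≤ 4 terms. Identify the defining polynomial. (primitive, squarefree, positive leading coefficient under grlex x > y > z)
1. The degree is 1 — every cross-section is a straight line — this is a plane.
2. From the axis intercepts and sections: the surface avoids every integer z-axis point in the box; one y-axis crossing is at y = 1.
3. Solving for integer coefficients yields p as stated.

3*x + 2*y - 2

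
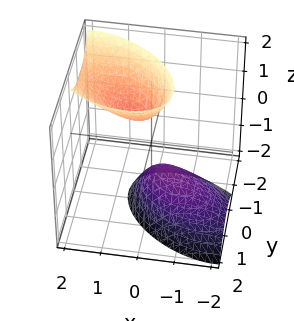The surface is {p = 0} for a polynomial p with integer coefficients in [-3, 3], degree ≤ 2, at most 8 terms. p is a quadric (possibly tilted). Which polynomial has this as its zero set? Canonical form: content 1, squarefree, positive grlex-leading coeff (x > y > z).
2*x^2 + 2*x*y - 2*x*z + 3*y^2 - z^2 + 1

There are 2 components. They look like related sheets of one shape, so recover p as a whole.
deg p = 2. No degree-1 surface has this shape.
From the axis intercepts and sections: it misses every integer gridline on the x-axis; it misses every integer gridline on the y-axis; among the integer gridlines, it crosses the z-axis at z ∈ {-1, 1}.
The integer polynomial consistent with all of this is the stated p.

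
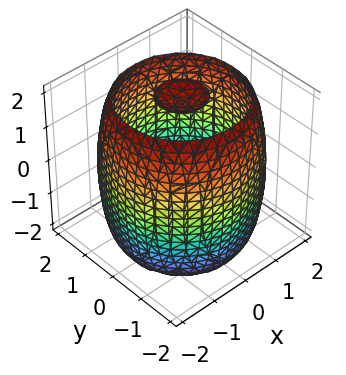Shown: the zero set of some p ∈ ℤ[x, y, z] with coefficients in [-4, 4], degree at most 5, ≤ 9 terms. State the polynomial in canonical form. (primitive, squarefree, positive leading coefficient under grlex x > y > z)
x^4 + 2*x^2*y^2 + y^4 - 3*x^2 - 3*y^2 + z^2 - 3

First, I count 3 distinct pieces. They look like related sheets of one shape, so recover p as a whole.
Then, deg p = 4. A generic line meets the surface in up to 4 points.
Then, by symmetry, the surface is invariant under rotation about z: p = q(x² + y², z).
Then, observable constraints: a circular section at z = 2 has radius between 0 and 1.
Finally, matching integer coefficients to the picture gives p.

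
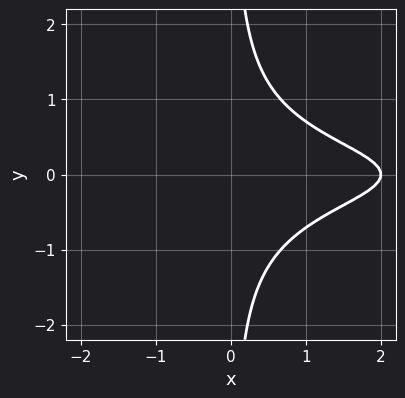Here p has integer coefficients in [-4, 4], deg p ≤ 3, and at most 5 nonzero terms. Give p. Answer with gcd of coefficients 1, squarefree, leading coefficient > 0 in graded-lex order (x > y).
1. Degree: a generic line meets the curve in up to 3 points, so deg p = 3.
2. Symmetries: mirror symmetry y ↦ −y ⇒ only even powers of y.
3. From the axis intercepts and sections: it crosses the x-axis at the gridline x = 2; no y-intercept at any integer in the box.
4. Solving for integer coefficients yields p as stated.

2*x*y^2 + x - 2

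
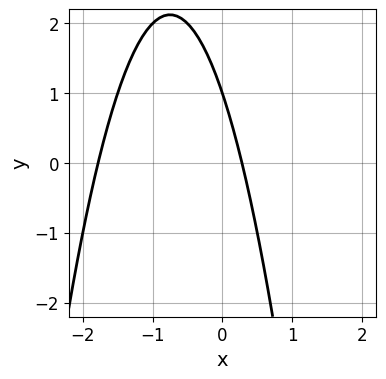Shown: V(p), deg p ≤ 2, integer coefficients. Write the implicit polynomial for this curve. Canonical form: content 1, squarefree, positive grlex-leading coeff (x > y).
deg p = 2. A generic line meets the curve in up to 2 points.
Reading off the gridlines: it meets the y-axis at y = 1 (among the integer gridlines).
Matching integer coefficients to the picture gives p.

2*x^2 + 3*x + y - 1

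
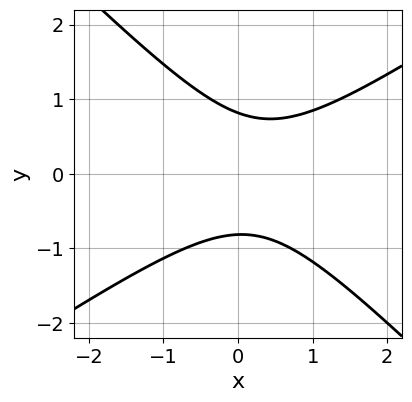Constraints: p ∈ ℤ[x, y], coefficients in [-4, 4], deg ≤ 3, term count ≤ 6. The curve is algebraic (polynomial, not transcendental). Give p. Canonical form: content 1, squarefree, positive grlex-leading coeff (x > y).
2*x^2 - x*y - 3*y^2 - x + 2

First, deg p = 2.
Next, from the axis intercepts and sections: it misses every integer gridline on the x-axis.
Finally, fitting integer coefficients to these (and the overall shape) gives p.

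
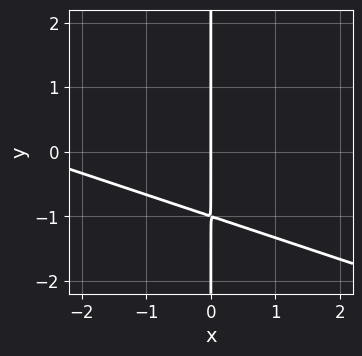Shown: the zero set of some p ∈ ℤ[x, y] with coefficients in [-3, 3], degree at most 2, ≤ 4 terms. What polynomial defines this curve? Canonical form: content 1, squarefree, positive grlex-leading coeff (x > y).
x^2 + 3*x*y + 3*x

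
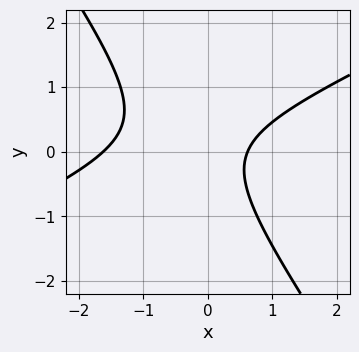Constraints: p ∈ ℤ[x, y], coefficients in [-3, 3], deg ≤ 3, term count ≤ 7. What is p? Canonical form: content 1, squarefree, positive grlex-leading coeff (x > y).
2*x^2 - 3*x*y - 3*y^2 + 2*x - 2

First, deg p = 2. No degree-1 curve has this shape.
Next, observable constraints: the curve avoids every integer y-axis point in the box.
Finally, together with the visible shape, these determine p as stated.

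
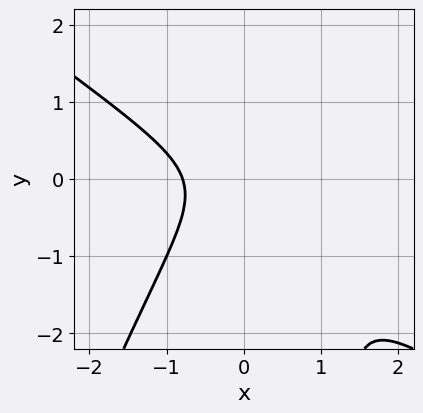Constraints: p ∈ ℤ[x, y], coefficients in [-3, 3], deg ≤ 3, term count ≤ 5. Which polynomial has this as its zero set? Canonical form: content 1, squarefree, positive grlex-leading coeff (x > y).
(a) The degree is 3 — no degree-2 curve has this shape.
(b) Against the integer gridlines: it misses every integer gridline on the y-axis.
(c) These observations pin down the coefficients.

2*x^3 + 2*x^2*y - x*y^2 + 2*y^2 + 1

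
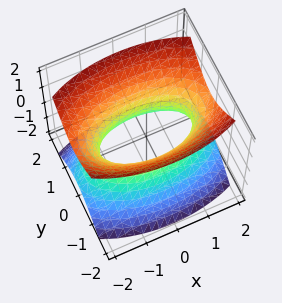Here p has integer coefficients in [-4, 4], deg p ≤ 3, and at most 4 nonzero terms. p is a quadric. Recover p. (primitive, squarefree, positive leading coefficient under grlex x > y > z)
x^2 + 3*y^2 - 2*z^2 - 2

First, deg p = 2.
Next, symmetries: mirror symmetry y ↦ −y ⇒ only even powers of y; the x ↦ −x reflection is a symmetry, so x appears only in even powers; mirror symmetry z ↦ −z ⇒ only even powers of z.
Next, checking where it meets the axes: no z-intercept at any integer in the box.
Finally, the integer polynomial consistent with all of this is the stated p.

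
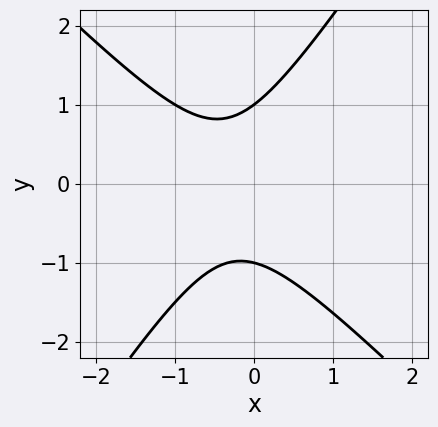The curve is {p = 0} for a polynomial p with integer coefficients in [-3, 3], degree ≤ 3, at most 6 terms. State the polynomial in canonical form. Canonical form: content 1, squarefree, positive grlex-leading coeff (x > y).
3*x^2 + x*y - 2*y^2 + 2*x + 2

1. Degree: the shape is more complex than any degree-1 curve, so deg p = 2.
2. From the visible intercepts: the curve avoids every integer x-axis point in the box; the y-axis gridline crossings are at y ∈ {-1, 1}.
3. Putting this together gives p.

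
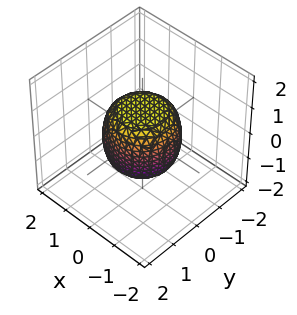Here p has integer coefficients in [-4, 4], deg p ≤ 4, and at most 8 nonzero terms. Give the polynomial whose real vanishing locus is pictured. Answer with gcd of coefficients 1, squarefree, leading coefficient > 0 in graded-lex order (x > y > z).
2*x^4 + 4*x^2*y^2 + 2*y^4 - x^2 - y^2 + 2*z^2 - 2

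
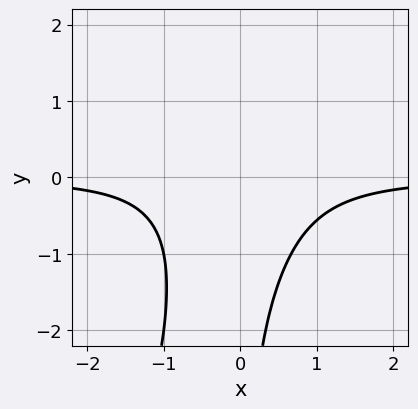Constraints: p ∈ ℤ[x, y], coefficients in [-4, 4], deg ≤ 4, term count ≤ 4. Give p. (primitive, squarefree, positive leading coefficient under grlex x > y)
(a) Degree: the shape is more complex than any degree-2 curve, so deg p = 3.
(b) Checking where it meets the axes: it misses every integer gridline on the x-axis; no y-intercept at any integer in the box.
(c) The integer polynomial consistent with all of this is the stated p.

3*x^2*y - x*y^2 + 2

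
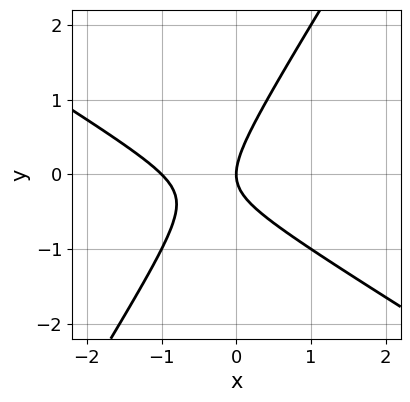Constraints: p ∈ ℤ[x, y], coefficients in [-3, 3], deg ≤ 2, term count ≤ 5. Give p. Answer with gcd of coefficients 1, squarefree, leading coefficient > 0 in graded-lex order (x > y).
1. deg p = 2.
2. From the axis intercepts and sections: one y-axis crossing is at y = 0; the x-axis gridline crossings are at x ∈ {-1, 0}.
3. These observations pin down the coefficients.

x^2 + x*y - y^2 + x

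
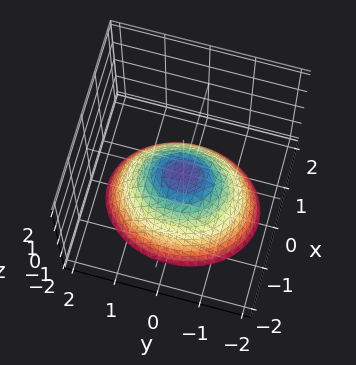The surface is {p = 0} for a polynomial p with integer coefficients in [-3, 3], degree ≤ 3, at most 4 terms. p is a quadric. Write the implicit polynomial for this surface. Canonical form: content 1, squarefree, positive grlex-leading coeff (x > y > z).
First, deg p = 2.
Next, symmetries: it's symmetric under x → −x, forcing even powers of x; mirror symmetry y ↦ −y ⇒ only even powers of y.
Then, reading off the gridlines: it meets the y-axis at y = 0 (among the integer gridlines); one z-axis crossing is at z = 0.
Finally, putting this together gives p.

3*x^2 + 2*y^2 + 3*z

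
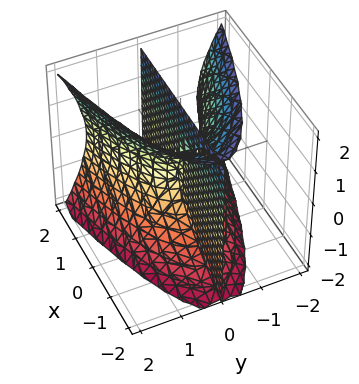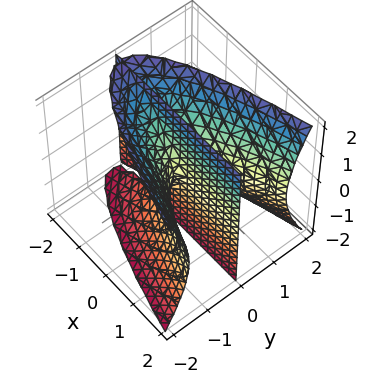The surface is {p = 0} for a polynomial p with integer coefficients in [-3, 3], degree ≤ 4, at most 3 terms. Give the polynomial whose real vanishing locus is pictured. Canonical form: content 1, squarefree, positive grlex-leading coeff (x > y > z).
2*y^3 - y*z^2 - 2*x*y

1. I count 2 distinct pieces.
2. The degree is 3 — the shape is more complex than any degree-2 surface.
3. Checking where it meets the axes: the visible z-axis segment lies entirely on the surface; it crosses the y-axis at the gridline y = 0; the visible x-axis segment lies entirely on the surface.
4. Together with the visible shape, these determine p as stated.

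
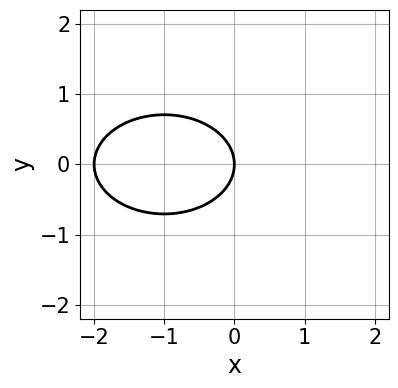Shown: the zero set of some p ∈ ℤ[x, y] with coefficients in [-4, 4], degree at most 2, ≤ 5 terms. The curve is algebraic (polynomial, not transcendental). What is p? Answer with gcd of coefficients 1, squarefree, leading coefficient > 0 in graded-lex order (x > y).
x^2 + 2*y^2 + 2*x

First, degree: the shape is more complex than any degree-1 curve, so deg p = 2.
Then, symmetries: it's symmetric under y → −y, forcing even powers of y.
Next, against the integer gridlines: one y-axis crossing is at y = 0; among the integer gridlines, it crosses the x-axis at x ∈ {-2, 0}.
Finally, solving for integer coefficients yields p as stated.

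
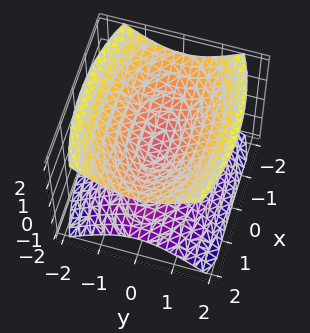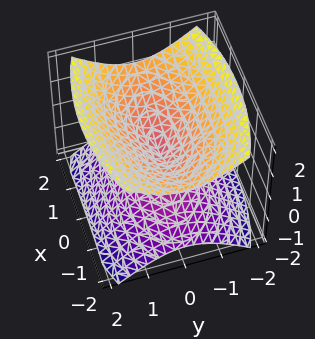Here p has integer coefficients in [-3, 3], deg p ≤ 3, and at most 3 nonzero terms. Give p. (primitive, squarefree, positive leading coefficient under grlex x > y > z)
First, there are 2 components.
Then, degree: a double cone through the origin; a quadric, so deg p = 2.
Then, symmetries: the x ↦ −x reflection is a symmetry, so x appears only in even powers; mirror symmetry y ↦ −y ⇒ only even powers of y; the z ↦ −z reflection is a symmetry, so z appears only in even powers.
Next, checking where it meets the axes: it meets the y-axis at y = 0 (among the integer gridlines); one x-axis crossing is at x = 0; it meets the z-axis at z = 0 (among the integer gridlines).
Finally, these observations pin down the coefficients.

x^2 + 3*y^2 - 3*z^2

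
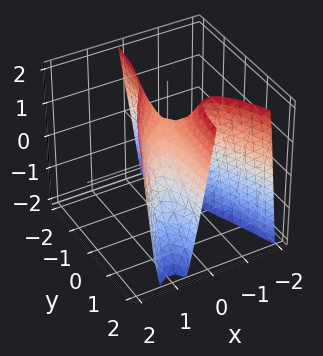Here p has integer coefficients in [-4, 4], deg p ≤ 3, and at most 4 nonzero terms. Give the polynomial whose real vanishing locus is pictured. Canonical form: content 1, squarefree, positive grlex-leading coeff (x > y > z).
2*x^3 - 3*x*y - z + 1

(a) Degree: the shape is more complex than any degree-2 surface, so deg p = 3.
(b) From the axis intercepts and sections: it crosses the z-axis at the gridline z = 1; no y-intercept at any integer in the box.
(c) These observations pin down the coefficients.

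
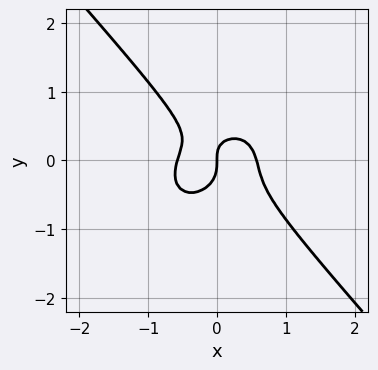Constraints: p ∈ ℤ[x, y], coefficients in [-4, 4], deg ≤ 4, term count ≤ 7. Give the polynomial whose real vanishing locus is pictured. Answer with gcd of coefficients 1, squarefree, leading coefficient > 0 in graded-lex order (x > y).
3*x^3 + x*y^2 + 3*y^3 + x*y - x

1. Degree: a generic line meets the curve in up to 3 points, so deg p = 3.
2. Checking where it meets the axes: it crosses the y-axis at the gridline y = 0; it crosses the x-axis at the gridline x = 0.
3. Together with the visible shape, these determine p as stated.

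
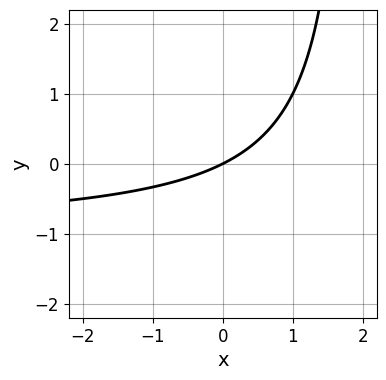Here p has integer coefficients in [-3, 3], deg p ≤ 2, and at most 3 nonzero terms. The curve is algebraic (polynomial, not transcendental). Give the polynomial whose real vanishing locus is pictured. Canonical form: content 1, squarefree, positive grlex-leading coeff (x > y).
x*y + x - 2*y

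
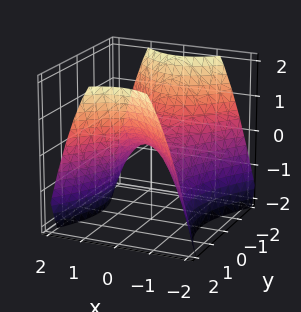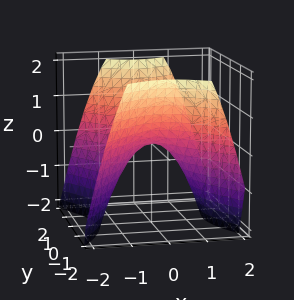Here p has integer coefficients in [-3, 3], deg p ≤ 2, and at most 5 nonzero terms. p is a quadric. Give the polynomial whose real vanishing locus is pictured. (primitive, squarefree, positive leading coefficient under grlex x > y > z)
deg p = 2. A hyperbolic paraboloid; a quadric.
Symmetries: the x ↦ −x reflection is a symmetry, so x appears only in even powers; mirror symmetry y ↦ −y ⇒ only even powers of y.
Reading off the gridlines: one x-axis crossing is at x = 0; it crosses the z-axis at the gridline z = 0; it meets the y-axis at y = 0 (among the integer gridlines).
Solving for integer coefficients yields p as stated.

3*x^2 - 2*y^2 + 3*z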